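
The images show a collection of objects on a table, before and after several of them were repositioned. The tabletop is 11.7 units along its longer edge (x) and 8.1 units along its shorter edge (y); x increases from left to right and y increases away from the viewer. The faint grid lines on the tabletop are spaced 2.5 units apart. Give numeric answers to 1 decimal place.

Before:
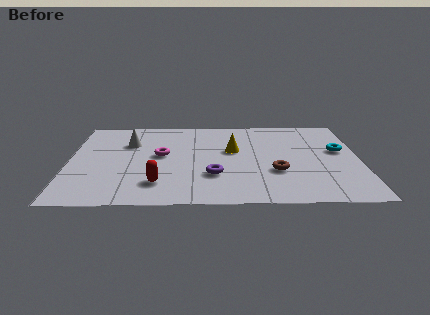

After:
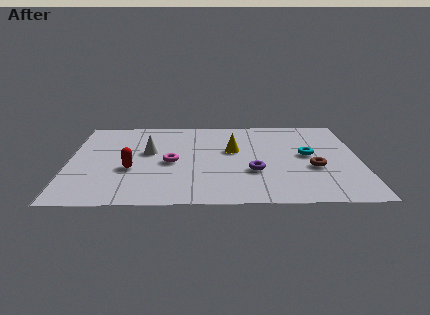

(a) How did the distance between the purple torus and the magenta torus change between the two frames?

+0.6

The distance was about 2.8 in the first image and 3.4 in the second, so they moved 0.6 units further apart.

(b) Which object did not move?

the yellow cone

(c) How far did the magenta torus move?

0.8

The magenta torus was near (3.7, 4.4) before and (4.1, 3.7) after, so it travelled √(0.4² + 0.7²) ≈ 0.8 units.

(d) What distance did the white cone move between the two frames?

1.2

From (2.4, 5.6) to (3.2, 4.7), the white cone covered √(0.8² + 0.9²) ≈ 1.2 units.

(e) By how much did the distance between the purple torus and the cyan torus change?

-2.9

They were about 5.6 units apart before and 2.7 after — 2.9 units closer together.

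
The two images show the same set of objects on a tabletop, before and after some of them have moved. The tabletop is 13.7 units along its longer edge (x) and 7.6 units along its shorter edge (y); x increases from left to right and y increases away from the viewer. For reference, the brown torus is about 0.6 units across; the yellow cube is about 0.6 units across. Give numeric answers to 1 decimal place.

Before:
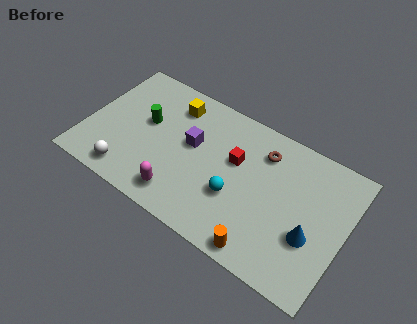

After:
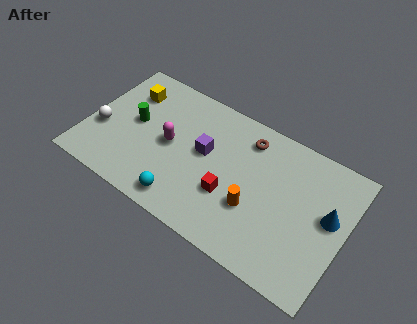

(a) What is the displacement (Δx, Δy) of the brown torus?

(-0.9, 0.3)

From the two frames, the brown torus sits at roughly (9.1, 5.9) before and (8.2, 6.2) after.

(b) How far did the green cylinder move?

0.7

The green cylinder moved from about (3.0, 4.4) to (2.4, 4.1), a distance of √(0.6² + 0.3²) ≈ 0.7.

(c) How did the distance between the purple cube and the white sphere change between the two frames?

+1.2

The distance was about 4.4 in the first image and 5.6 in the second, so they moved 1.2 units further apart.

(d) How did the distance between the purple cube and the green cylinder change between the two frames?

+1.3

The distance was about 2.5 in the first image and 3.8 in the second, so they moved 1.3 units further apart.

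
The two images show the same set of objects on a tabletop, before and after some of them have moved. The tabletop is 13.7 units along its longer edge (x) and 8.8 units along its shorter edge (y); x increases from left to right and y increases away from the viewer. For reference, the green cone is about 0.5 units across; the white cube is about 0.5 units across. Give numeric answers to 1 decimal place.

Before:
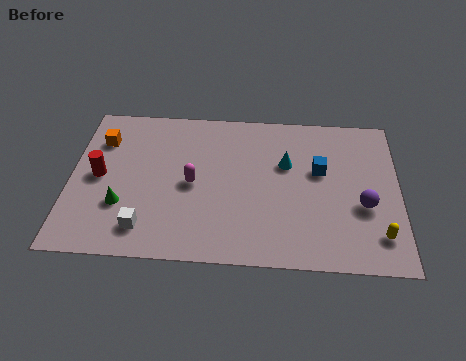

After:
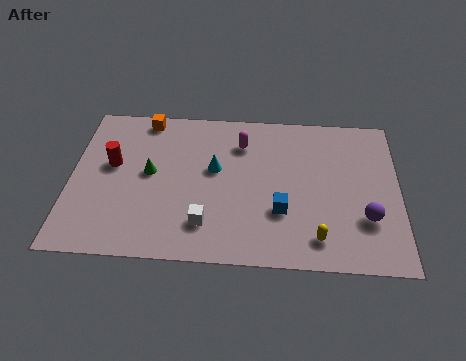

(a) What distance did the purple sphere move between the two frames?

0.7

The purple sphere was near (12.2, 3.4) before and (12.3, 2.7) after, so it travelled √(0.1² + 0.7²) ≈ 0.7 units.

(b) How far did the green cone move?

2.2

The green cone was near (2.2, 2.8) before and (3.3, 4.7) after, so it travelled √(1.1² + 1.9²) ≈ 2.2 units.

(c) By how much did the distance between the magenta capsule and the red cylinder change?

+1.7

The distance was about 3.9 in the first image and 5.6 in the second, so they moved 1.7 units further apart.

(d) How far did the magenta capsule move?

3.2

The magenta capsule was near (5.1, 4.2) before and (7.1, 6.7) after, so it travelled √(2.0² + 2.5²) ≈ 3.2 units.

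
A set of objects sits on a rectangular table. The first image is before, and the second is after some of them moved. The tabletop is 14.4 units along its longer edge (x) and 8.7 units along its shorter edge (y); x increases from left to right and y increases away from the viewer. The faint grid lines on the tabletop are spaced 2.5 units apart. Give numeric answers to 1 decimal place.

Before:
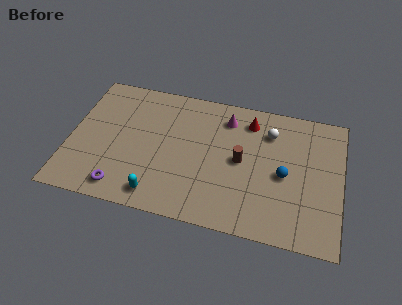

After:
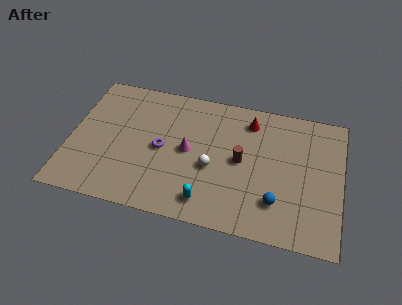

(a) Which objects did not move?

the brown cylinder and the red cone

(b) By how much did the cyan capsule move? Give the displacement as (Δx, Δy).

(2.6, 0.2)

The cyan capsule started near (4.9, 1.2) and ended near (7.5, 1.4).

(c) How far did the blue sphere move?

1.8

The blue sphere was near (11.4, 4.0) before and (11.1, 2.2) after, so it travelled √(0.3² + 1.8²) ≈ 1.8 units.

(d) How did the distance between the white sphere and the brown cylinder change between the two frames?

-0.9

The distance was about 2.6 in the first image and 1.7 in the second, so they moved 0.9 units closer together.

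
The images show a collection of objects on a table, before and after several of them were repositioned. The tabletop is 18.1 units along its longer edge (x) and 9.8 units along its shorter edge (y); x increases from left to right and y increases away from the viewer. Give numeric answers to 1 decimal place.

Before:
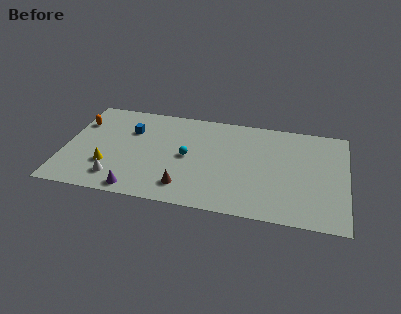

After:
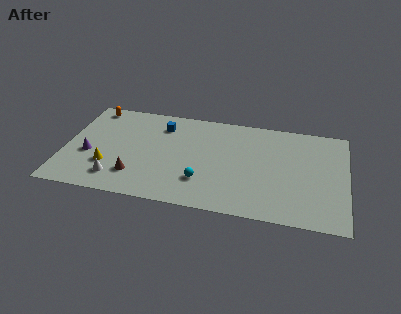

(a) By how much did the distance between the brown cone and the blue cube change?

-0.7

The distance was about 6.2 in the first image and 5.5 in the second, so they moved 0.7 units closer together.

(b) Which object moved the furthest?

the purple cone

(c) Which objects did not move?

the white cone and the yellow cone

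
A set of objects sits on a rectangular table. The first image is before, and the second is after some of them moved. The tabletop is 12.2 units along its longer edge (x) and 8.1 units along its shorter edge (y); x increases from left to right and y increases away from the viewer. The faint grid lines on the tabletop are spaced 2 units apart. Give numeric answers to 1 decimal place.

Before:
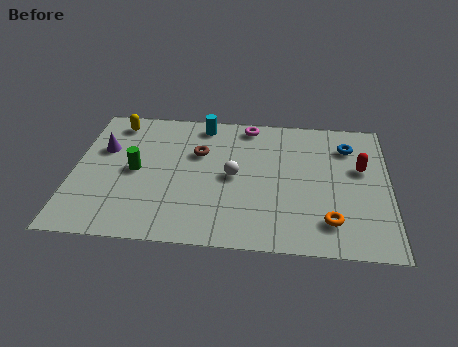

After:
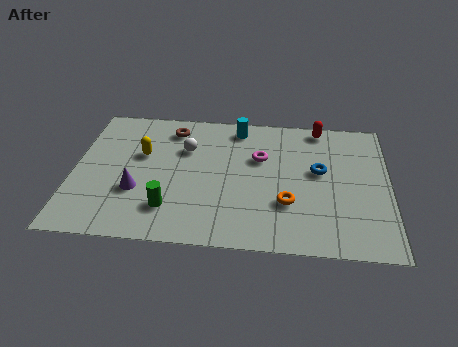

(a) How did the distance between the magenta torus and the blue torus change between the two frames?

-1.6

Before: roughly 4.0 units apart; after: 2.4. That's 1.6 units closer together.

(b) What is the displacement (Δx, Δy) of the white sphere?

(-1.9, 1.5)

The white sphere was at about (6.2, 4.0) and moved to about (4.3, 5.5).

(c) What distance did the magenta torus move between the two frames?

2.1

The magenta torus moved from about (6.7, 7.2) to (7.2, 5.2), a distance of √(0.5² + 2.0²) ≈ 2.1.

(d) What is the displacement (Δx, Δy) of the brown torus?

(-1.1, 1.4)

The brown torus started near (4.8, 5.3) and ended near (3.7, 6.7).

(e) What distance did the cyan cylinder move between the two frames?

1.4

The cyan cylinder moved from about (4.9, 7.1) to (6.3, 7.0), a distance of √(1.4² + 0.1²) ≈ 1.4.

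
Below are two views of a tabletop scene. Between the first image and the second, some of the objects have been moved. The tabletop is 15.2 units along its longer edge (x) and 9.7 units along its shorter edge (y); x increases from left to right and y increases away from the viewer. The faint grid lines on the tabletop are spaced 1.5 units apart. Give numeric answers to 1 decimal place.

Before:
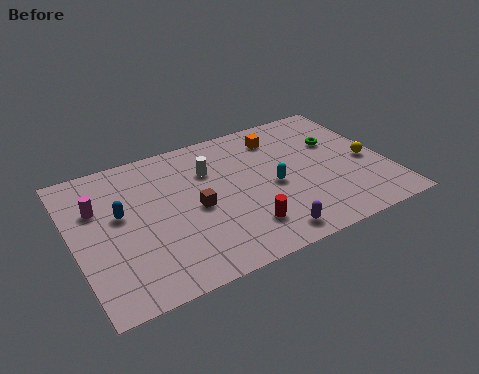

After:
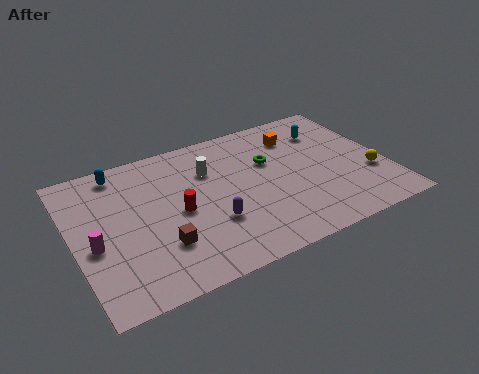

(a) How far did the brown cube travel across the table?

2.5

From (5.8, 4.5) to (3.9, 2.8), the brown cube covered √(1.9² + 1.7²) ≈ 2.5 units.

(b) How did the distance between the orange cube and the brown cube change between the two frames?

+3.1

They were about 5.7 units apart before and 8.8 after — 3.1 units further apart.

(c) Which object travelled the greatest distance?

the cyan capsule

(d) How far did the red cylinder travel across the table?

3.7

The red cylinder was near (7.8, 2.2) before and (5.0, 4.6) after, so it travelled √(2.8² + 2.4²) ≈ 3.7 units.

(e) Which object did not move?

the white cylinder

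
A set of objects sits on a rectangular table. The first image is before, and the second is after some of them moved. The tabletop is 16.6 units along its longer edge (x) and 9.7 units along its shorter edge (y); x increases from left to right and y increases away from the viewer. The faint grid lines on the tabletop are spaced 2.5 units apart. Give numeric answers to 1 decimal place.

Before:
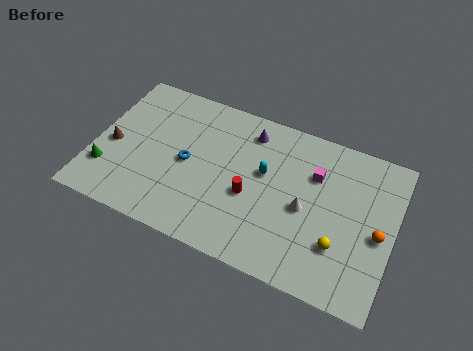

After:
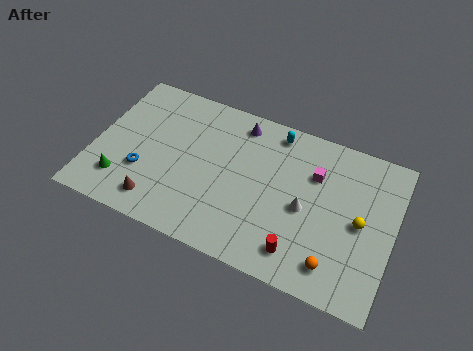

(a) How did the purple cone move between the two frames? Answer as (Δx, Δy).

(-0.6, 0.3)

The purple cone was at about (8.3, 8.0) and moved to about (7.7, 8.3).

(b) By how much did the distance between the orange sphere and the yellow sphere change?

+0.7

They were about 2.5 units apart before and 3.2 after — 0.7 units further apart.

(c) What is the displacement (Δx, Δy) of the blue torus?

(-2.3, -1.5)

The blue torus was at about (5.2, 4.7) and moved to about (2.9, 3.2).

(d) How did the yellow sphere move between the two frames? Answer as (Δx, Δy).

(1.0, 1.8)

From the two frames, the yellow sphere sits at roughly (13.8, 2.9) before and (14.8, 4.7) after.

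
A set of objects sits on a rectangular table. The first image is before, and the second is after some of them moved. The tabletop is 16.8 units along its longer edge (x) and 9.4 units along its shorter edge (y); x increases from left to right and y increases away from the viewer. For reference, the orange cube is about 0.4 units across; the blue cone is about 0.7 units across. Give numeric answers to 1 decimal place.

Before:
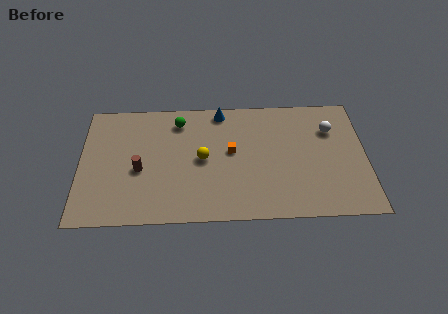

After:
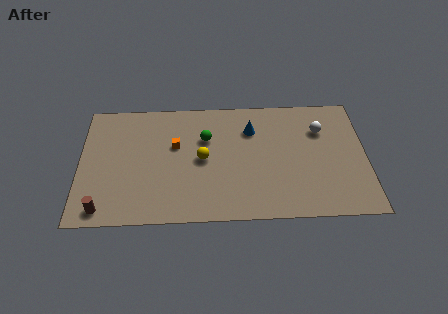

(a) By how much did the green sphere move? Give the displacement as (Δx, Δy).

(1.6, -1.4)

From the two frames, the green sphere sits at roughly (5.8, 7.7) before and (7.4, 6.3) after.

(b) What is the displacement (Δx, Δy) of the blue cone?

(1.8, -1.5)

From the two frames, the blue cone sits at roughly (8.3, 8.4) before and (10.1, 6.9) after.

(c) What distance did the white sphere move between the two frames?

0.6

The white sphere moved from about (14.8, 6.7) to (14.2, 6.7), a distance of √(0.6² + 0.0²) ≈ 0.6.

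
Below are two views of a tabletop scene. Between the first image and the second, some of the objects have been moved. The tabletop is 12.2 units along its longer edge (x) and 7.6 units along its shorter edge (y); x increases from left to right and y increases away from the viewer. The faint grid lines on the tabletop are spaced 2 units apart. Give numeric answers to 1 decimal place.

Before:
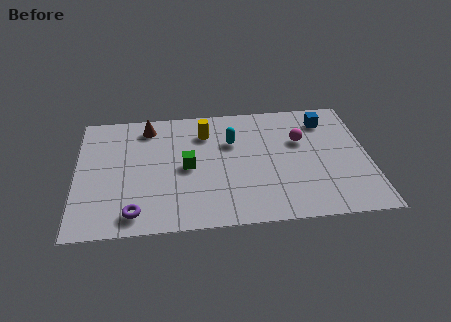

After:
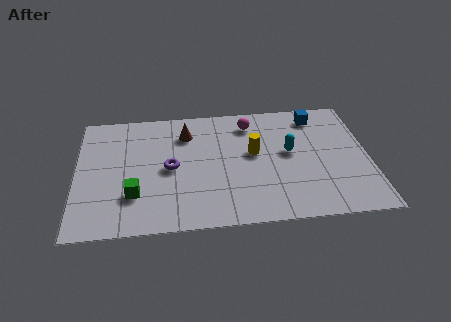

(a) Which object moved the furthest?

the purple torus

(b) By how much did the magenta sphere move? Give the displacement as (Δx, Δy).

(-2.1, 1.3)

From the two frames, the magenta sphere sits at roughly (9.4, 4.9) before and (7.3, 6.2) after.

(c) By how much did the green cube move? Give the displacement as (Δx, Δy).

(-2.2, -1.5)

The green cube was at about (4.6, 3.7) and moved to about (2.4, 2.2).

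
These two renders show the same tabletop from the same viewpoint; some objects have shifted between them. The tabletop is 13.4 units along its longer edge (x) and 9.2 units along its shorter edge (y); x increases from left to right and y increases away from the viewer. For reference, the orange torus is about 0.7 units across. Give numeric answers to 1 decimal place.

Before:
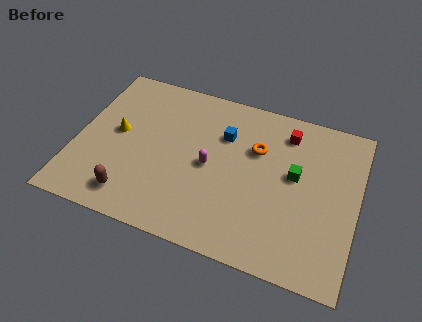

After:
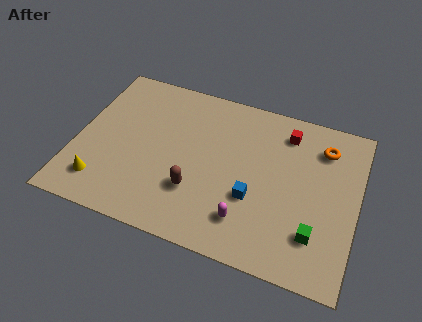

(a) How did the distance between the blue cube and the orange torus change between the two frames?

+3.3

Before: roughly 1.6 units apart; after: 4.9. That's 3.3 units further apart.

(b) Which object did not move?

the red cube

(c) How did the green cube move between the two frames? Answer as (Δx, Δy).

(1.2, -2.9)

From the two frames, the green cube sits at roughly (10.4, 5.2) before and (11.6, 2.3) after.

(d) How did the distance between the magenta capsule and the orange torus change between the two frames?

+3.4

They were about 2.7 units apart before and 6.1 after — 3.4 units further apart.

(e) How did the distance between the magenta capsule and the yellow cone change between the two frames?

+2.4

They were about 4.5 units apart before and 6.9 after — 2.4 units further apart.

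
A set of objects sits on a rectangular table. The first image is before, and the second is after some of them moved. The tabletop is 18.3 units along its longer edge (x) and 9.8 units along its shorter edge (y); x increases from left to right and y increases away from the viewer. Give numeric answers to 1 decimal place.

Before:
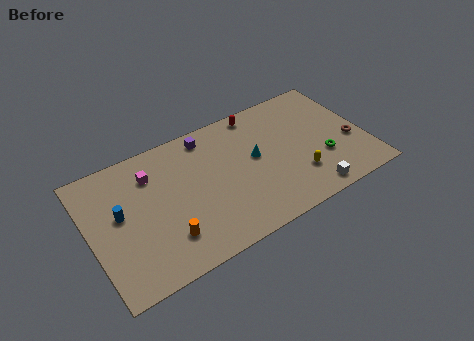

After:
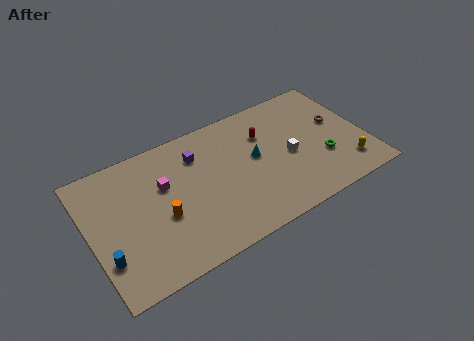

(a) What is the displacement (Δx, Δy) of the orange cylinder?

(0.0, 1.6)

From the two frames, the orange cylinder sits at roughly (4.6, 2.4) before and (4.6, 4.0) after.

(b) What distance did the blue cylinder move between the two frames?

3.0

The blue cylinder was near (2.0, 5.5) before and (0.8, 2.8) after, so it travelled √(1.2² + 2.7²) ≈ 3.0 units.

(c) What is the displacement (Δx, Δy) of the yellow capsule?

(3.2, -0.7)

The yellow capsule was at about (13.5, 2.7) and moved to about (16.7, 2.0).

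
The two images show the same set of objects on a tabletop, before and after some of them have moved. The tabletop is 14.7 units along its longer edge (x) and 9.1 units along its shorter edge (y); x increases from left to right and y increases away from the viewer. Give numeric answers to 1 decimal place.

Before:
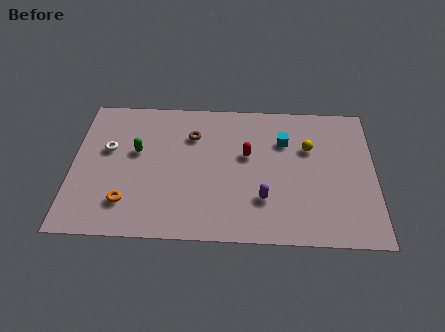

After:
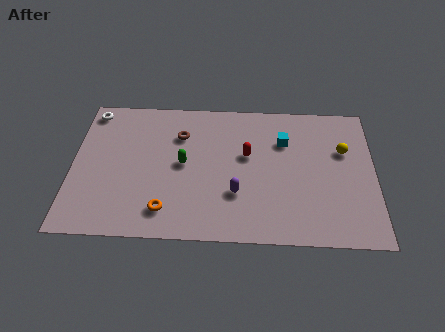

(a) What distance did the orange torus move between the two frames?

1.9

The orange torus was near (2.7, 2.1) before and (4.6, 1.7) after, so it travelled √(1.9² + 0.4²) ≈ 1.9 units.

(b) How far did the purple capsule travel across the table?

1.3

From (9.3, 2.6) to (8.0, 2.9), the purple capsule covered √(1.3² + 0.3²) ≈ 1.3 units.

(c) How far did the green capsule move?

2.4

The green capsule moved from about (3.1, 5.4) to (5.4, 4.7), a distance of √(2.3² + 0.7²) ≈ 2.4.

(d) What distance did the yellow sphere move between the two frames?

1.7

The yellow sphere was near (11.5, 6.0) before and (13.2, 5.9) after, so it travelled √(1.7² + 0.1²) ≈ 1.7 units.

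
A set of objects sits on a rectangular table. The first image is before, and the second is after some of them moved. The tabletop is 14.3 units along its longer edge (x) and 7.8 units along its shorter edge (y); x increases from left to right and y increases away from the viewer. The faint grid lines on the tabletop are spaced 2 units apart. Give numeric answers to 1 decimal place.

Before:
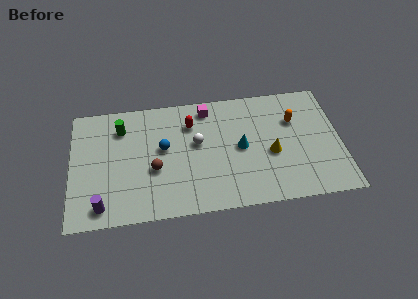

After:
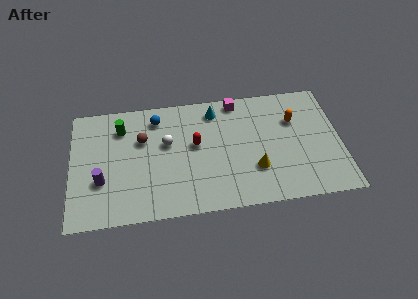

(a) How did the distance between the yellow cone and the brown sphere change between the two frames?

+0.3

The distance was about 6.2 in the first image and 6.5 in the second, so they moved 0.3 units further apart.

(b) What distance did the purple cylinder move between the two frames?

1.6

The purple cylinder was near (1.6, 1.1) before and (1.6, 2.7) after, so it travelled √(0.0² + 1.6²) ≈ 1.6 units.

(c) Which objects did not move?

the orange capsule and the green cylinder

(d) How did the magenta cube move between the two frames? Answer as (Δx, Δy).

(1.6, 0.3)

From the two frames, the magenta cube sits at roughly (7.3, 6.7) before and (8.9, 7.0) after.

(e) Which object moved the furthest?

the cyan cone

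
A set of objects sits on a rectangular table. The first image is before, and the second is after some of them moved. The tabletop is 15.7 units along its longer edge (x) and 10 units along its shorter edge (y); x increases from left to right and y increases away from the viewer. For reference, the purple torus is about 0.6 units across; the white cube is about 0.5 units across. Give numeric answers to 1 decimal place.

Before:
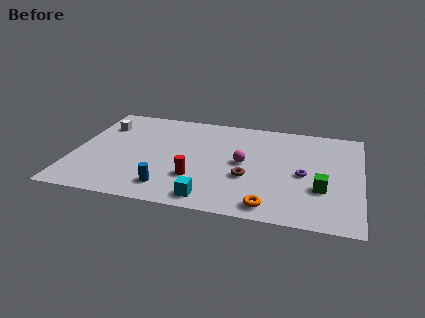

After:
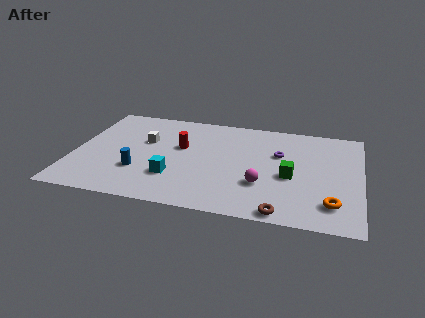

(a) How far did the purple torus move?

2.3

From (12.6, 4.6) to (11.2, 6.4), the purple torus covered √(1.4² + 1.8²) ≈ 2.3 units.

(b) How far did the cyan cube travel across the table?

2.7

The cyan cube moved from about (7.7, 1.2) to (5.6, 2.9), a distance of √(2.1² + 1.7²) ≈ 2.7.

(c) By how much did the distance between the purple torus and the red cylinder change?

-0.6

They were about 6.0 units apart before and 5.4 after — 0.6 units closer together.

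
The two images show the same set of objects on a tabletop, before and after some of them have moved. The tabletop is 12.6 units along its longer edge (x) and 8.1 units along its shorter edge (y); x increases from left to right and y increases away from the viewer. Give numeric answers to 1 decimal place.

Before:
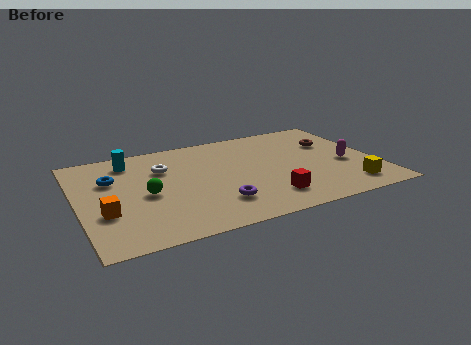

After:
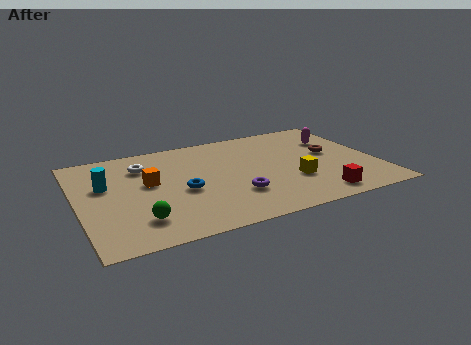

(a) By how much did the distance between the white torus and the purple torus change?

+1.0

The distance was about 4.1 in the first image and 5.1 in the second, so they moved 1.0 units further apart.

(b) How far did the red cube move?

2.1

The red cube was near (7.7, 1.7) before and (9.7, 1.1) after, so it travelled √(2.0² + 0.6²) ≈ 2.1 units.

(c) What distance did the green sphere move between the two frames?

2.0

From (2.8, 3.7) to (2.3, 1.8), the green sphere covered √(0.5² + 1.9²) ≈ 2.0 units.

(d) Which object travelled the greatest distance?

the blue torus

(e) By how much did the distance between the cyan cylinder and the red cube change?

+2.1

The distance was about 7.3 in the first image and 9.4 in the second, so they moved 2.1 units further apart.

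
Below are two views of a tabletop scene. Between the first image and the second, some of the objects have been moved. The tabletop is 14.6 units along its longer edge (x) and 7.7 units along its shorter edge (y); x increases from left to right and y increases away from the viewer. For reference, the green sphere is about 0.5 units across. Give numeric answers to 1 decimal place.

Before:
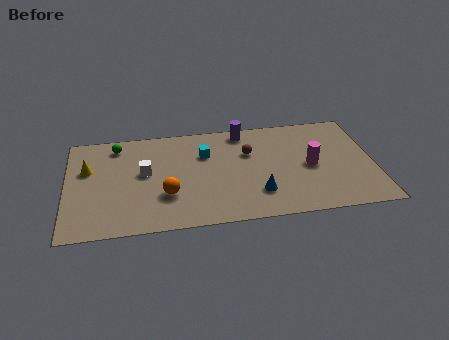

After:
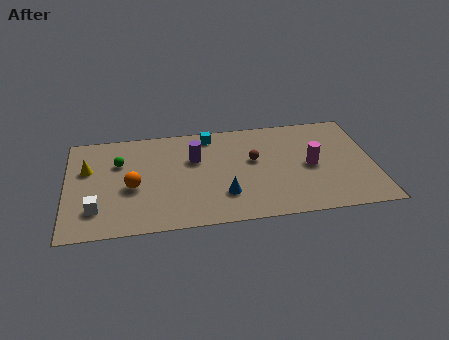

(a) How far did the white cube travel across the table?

3.3

The white cube moved from about (3.7, 4.3) to (1.4, 1.9), a distance of √(2.3² + 2.4²) ≈ 3.3.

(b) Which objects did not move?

the yellow cone and the magenta cylinder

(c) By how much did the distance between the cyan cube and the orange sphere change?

+1.7

Before: roughly 3.4 units apart; after: 5.1. That's 1.7 units further apart.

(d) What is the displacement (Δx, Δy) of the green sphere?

(0.1, -1.3)

The green sphere started near (2.4, 6.5) and ended near (2.5, 5.2).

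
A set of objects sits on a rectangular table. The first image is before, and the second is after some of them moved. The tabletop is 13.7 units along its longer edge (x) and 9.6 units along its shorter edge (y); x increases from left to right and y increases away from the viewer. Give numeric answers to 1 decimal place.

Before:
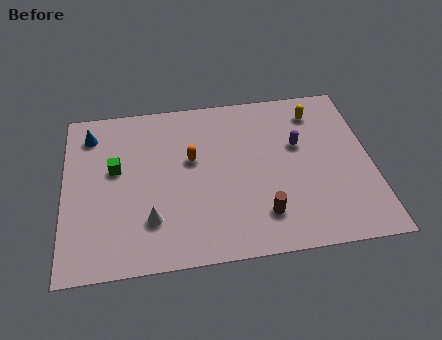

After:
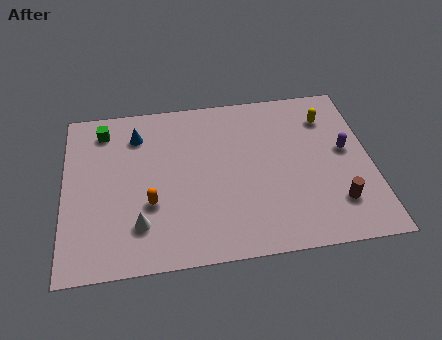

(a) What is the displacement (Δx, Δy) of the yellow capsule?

(0.5, -0.4)

From the two frames, the yellow capsule sits at roughly (11.4, 7.8) before and (11.9, 7.4) after.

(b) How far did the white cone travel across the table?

0.5

The white cone was near (3.8, 2.5) before and (3.3, 2.3) after, so it travelled √(0.5² + 0.2²) ≈ 0.5 units.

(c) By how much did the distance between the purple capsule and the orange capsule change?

+4.2

Before: roughly 4.8 units apart; after: 9.0. That's 4.2 units further apart.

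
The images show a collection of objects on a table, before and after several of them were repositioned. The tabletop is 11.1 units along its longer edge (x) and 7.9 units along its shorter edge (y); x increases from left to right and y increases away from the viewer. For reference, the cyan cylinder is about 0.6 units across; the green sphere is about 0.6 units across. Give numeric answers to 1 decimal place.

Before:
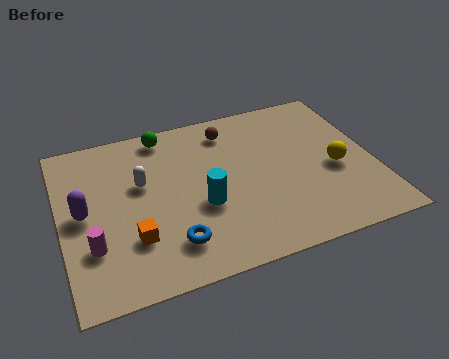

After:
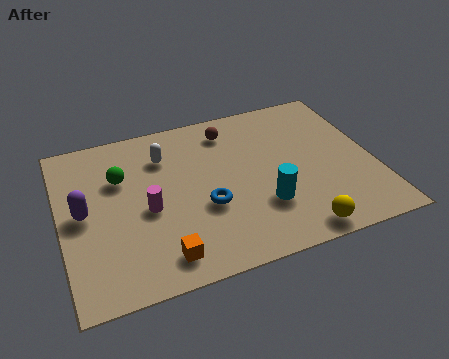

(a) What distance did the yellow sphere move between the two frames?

3.1

From (9.7, 3.4) to (8.0, 0.8), the yellow sphere covered √(1.7² + 2.6²) ≈ 3.1 units.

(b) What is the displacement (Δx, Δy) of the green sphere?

(-1.7, -1.7)

The green sphere was at about (3.9, 7.0) and moved to about (2.2, 5.3).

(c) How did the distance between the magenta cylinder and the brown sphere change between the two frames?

-2.2

Before: roughly 6.6 units apart; after: 4.4. That's 2.2 units closer together.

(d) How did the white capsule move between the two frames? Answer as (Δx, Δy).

(0.9, 1.1)

The white capsule was at about (2.9, 4.8) and moved to about (3.8, 5.9).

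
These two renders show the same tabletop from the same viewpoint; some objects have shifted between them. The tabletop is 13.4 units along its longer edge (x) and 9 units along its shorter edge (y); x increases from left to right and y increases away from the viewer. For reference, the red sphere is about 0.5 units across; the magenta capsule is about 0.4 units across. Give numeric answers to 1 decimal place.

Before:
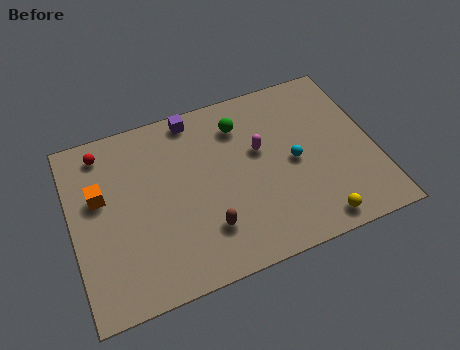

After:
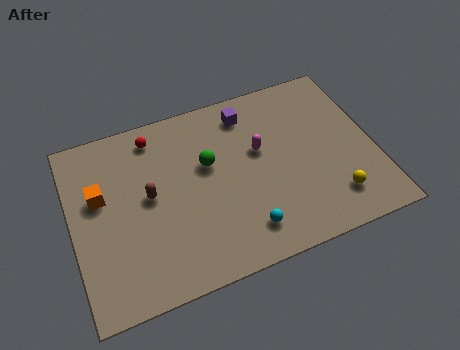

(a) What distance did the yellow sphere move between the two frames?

1.3

The yellow sphere moved from about (10.4, 1.0) to (11.3, 1.9), a distance of √(0.9² + 0.9²) ≈ 1.3.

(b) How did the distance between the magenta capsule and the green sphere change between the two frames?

+0.6

Before: roughly 1.7 units apart; after: 2.3. That's 0.6 units further apart.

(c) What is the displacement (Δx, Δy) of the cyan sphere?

(-2.5, -2.6)

The cyan sphere started near (9.8, 4.3) and ended near (7.3, 1.7).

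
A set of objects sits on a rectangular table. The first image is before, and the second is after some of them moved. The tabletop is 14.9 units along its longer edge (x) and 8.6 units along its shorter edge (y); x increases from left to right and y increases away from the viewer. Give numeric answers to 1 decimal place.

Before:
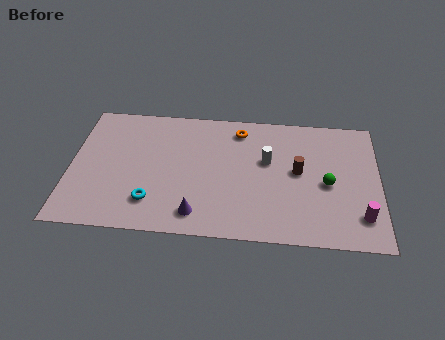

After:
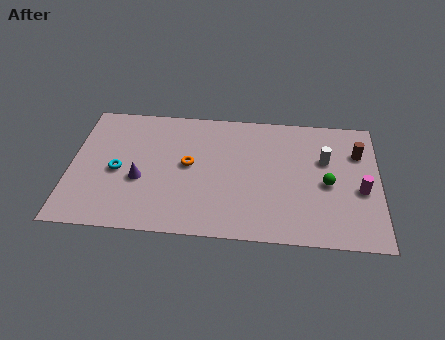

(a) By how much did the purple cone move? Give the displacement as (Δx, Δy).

(-2.8, 2.0)

The purple cone was at about (6.2, 1.4) and moved to about (3.4, 3.4).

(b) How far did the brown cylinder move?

3.3

The brown cylinder was near (11.0, 4.6) before and (13.9, 6.1) after, so it travelled √(2.9² + 1.5²) ≈ 3.3 units.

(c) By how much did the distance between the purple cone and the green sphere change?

+2.3

The distance was about 6.7 in the first image and 9.0 in the second, so they moved 2.3 units further apart.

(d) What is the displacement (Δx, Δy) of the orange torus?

(-2.4, -2.6)

From the two frames, the orange torus sits at roughly (8.1, 7.2) before and (5.7, 4.6) after.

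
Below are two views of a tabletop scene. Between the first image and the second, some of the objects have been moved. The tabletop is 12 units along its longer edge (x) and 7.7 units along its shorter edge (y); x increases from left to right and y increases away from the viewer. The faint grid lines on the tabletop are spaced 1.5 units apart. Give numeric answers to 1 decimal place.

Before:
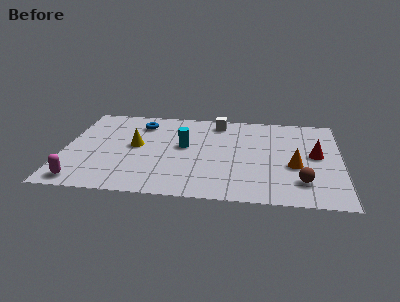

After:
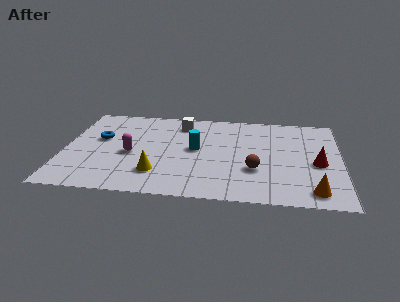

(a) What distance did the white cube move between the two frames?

1.6

The white cube moved from about (6.6, 6.6) to (5.0, 6.3), a distance of √(1.6² + 0.3²) ≈ 1.6.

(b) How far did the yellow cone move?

2.4

The yellow cone moved from about (3.1, 4.1) to (4.1, 1.9), a distance of √(1.0² + 2.2²) ≈ 2.4.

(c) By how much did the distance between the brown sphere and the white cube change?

-1.1

The distance was about 6.1 in the first image and 5.0 in the second, so they moved 1.1 units closer together.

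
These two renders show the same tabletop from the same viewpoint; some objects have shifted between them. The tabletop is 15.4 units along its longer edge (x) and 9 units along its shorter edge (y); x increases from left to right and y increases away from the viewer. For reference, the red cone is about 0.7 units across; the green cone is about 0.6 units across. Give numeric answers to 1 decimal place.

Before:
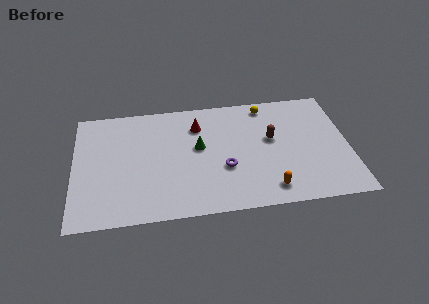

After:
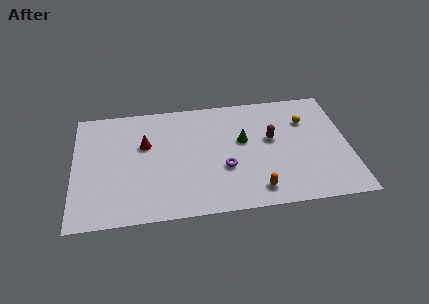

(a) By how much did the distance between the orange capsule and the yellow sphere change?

-0.7

They were about 6.5 units apart before and 5.8 after — 0.7 units closer together.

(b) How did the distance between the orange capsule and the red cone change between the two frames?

+0.9

Before: roughly 6.6 units apart; after: 7.5. That's 0.9 units further apart.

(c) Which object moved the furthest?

the red cone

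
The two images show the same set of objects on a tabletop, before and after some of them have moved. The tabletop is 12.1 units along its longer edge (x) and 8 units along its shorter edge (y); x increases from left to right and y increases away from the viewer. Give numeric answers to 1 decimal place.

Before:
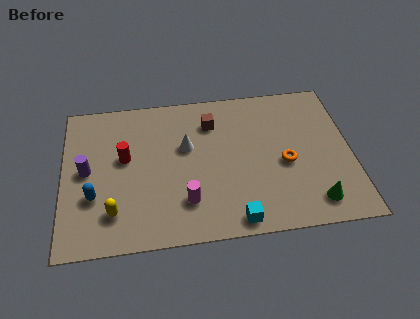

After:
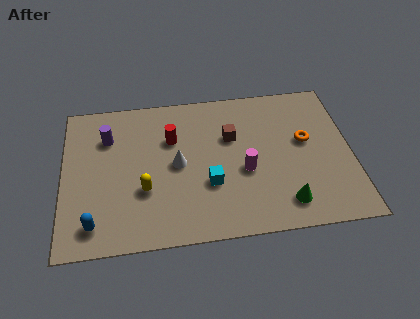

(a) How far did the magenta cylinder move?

2.8

The magenta cylinder moved from about (5.1, 2.0) to (7.6, 3.3), a distance of √(2.5² + 1.3²) ≈ 2.8.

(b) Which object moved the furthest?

the magenta cylinder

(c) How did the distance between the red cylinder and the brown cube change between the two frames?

-1.5

The distance was about 4.0 in the first image and 2.5 in the second, so they moved 1.5 units closer together.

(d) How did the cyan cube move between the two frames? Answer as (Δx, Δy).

(-1.0, 2.0)

The cyan cube was at about (7.1, 0.8) and moved to about (6.1, 2.8).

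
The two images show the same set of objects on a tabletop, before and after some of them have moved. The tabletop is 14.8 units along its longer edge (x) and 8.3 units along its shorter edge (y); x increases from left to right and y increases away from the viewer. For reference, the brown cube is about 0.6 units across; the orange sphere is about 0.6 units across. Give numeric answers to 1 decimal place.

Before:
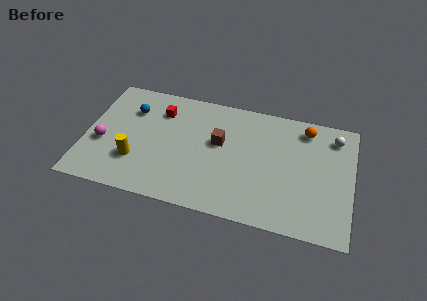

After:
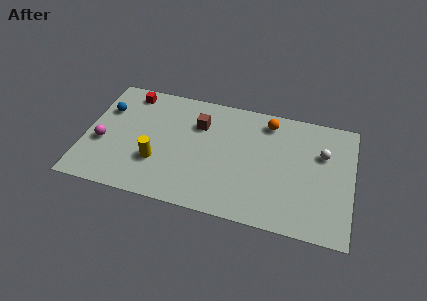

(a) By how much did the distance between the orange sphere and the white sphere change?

+1.8

The distance was about 1.6 in the first image and 3.4 in the second, so they moved 1.8 units further apart.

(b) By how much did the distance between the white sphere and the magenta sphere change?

-0.9

They were about 13.2 units apart before and 12.3 after — 0.9 units closer together.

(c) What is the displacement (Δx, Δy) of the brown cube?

(-1.2, 1.0)

The brown cube started near (7.4, 4.9) and ended near (6.2, 5.9).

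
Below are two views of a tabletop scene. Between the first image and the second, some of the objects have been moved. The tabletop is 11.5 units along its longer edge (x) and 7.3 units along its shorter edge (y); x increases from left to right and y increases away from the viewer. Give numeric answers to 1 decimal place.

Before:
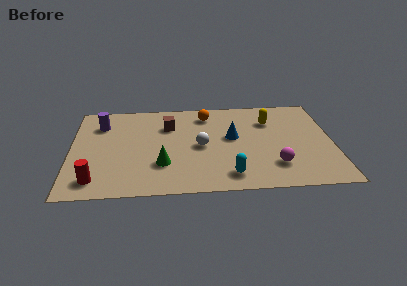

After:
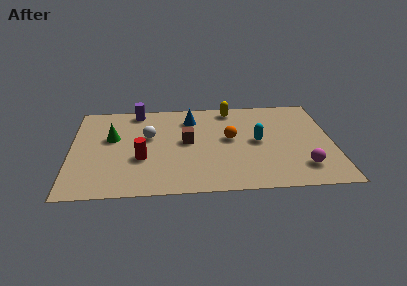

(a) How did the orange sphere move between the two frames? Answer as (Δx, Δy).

(1.0, -2.0)

The orange sphere was at about (6.0, 6.0) and moved to about (7.0, 4.0).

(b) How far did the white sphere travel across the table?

2.5

From (5.7, 3.5) to (3.4, 4.4), the white sphere covered √(2.3² + 0.9²) ≈ 2.5 units.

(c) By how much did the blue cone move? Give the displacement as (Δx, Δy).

(-1.8, 1.6)

The blue cone was at about (7.1, 4.1) and moved to about (5.3, 5.7).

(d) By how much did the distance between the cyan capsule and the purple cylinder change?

-1.1

Before: roughly 7.1 units apart; after: 6.0. That's 1.1 units closer together.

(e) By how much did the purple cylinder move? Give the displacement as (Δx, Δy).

(1.6, 1.0)

From the two frames, the purple cylinder sits at roughly (1.3, 5.5) before and (2.9, 6.5) after.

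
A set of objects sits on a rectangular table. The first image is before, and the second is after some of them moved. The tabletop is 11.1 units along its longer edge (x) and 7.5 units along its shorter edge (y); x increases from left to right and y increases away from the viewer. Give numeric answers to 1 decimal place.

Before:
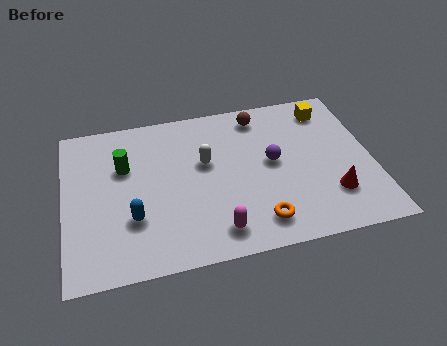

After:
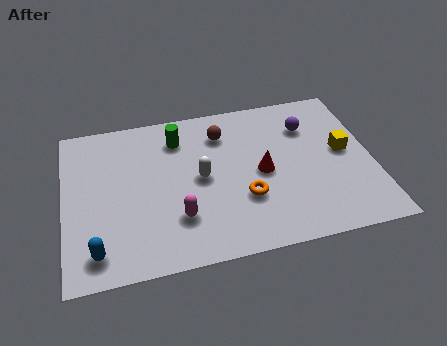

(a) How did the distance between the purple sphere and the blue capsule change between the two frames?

+3.6

The distance was about 5.3 in the first image and 8.9 in the second, so they moved 3.6 units further apart.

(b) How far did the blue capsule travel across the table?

1.8

The blue capsule was near (2.4, 2.4) before and (1.1, 1.2) after, so it travelled √(1.3² + 1.2²) ≈ 1.8 units.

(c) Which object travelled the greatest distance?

the red cone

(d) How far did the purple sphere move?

2.1

From (7.5, 4.0) to (8.9, 5.5), the purple sphere covered √(1.4² + 1.5²) ≈ 2.1 units.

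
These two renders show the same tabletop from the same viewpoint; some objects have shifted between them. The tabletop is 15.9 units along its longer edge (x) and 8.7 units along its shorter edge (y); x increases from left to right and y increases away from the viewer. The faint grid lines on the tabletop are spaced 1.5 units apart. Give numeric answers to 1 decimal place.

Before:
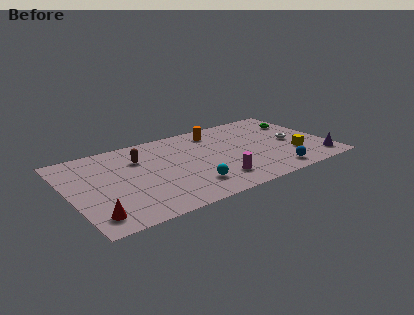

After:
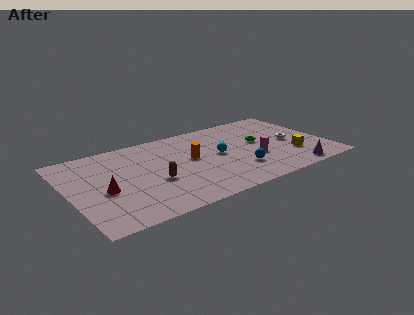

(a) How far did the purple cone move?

1.8

The purple cone moved from about (15.0, 1.4) to (13.3, 0.9), a distance of √(1.7² + 0.5²) ≈ 1.8.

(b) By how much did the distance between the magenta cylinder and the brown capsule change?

+0.4

Before: roughly 5.9 units apart; after: 6.3. That's 0.4 units further apart.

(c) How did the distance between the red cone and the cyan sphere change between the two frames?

+1.3

Before: roughly 5.9 units apart; after: 7.2. That's 1.3 units further apart.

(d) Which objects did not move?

the yellow cube and the white torus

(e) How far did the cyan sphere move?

3.3

The cyan sphere moved from about (7.0, 2.0) to (9.2, 4.5), a distance of √(2.2² + 2.5²) ≈ 3.3.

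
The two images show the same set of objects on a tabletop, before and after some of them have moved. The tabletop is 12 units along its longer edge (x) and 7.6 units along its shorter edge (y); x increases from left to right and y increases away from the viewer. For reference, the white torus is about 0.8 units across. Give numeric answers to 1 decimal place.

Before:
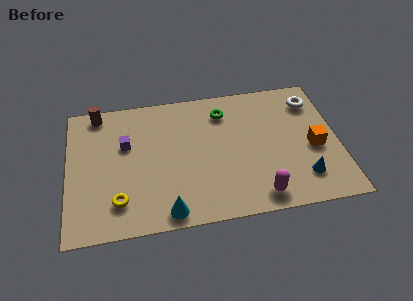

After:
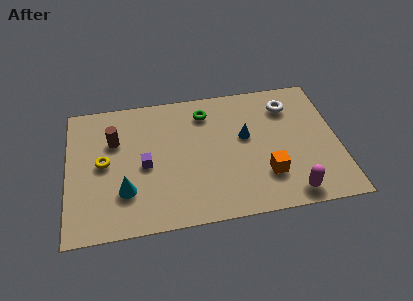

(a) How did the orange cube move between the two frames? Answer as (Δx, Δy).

(-2.2, -1.2)

The orange cube was at about (10.9, 3.3) and moved to about (8.7, 2.1).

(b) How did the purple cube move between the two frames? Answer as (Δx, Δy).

(0.8, -1.3)

The purple cube was at about (2.6, 4.8) and moved to about (3.4, 3.5).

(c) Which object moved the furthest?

the blue cone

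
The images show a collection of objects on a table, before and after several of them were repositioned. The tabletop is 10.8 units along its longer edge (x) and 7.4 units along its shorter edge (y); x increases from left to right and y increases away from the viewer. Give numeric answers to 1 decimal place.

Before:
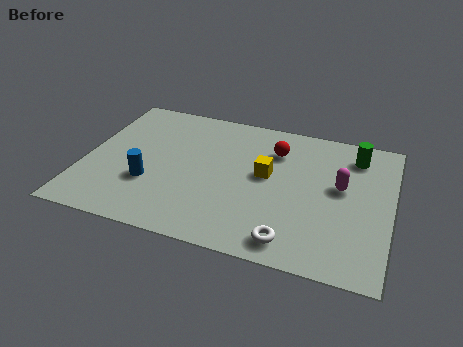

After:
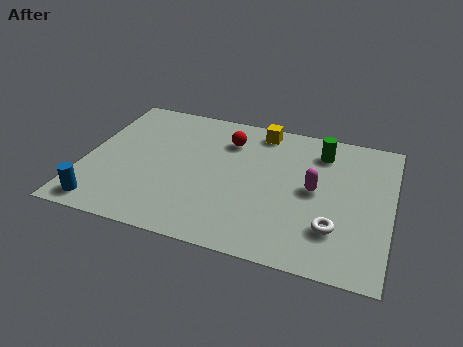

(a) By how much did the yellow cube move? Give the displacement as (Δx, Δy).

(-0.4, 2.4)

From the two frames, the yellow cube sits at roughly (6.4, 4.1) before and (6.0, 6.5) after.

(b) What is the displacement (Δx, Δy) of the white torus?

(1.4, 1.0)

The white torus was at about (7.5, 1.0) and moved to about (8.9, 2.0).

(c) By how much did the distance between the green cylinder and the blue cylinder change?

+1.0

The distance was about 7.8 in the first image and 8.8 in the second, so they moved 1.0 units further apart.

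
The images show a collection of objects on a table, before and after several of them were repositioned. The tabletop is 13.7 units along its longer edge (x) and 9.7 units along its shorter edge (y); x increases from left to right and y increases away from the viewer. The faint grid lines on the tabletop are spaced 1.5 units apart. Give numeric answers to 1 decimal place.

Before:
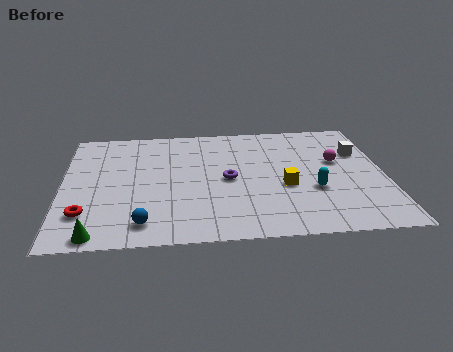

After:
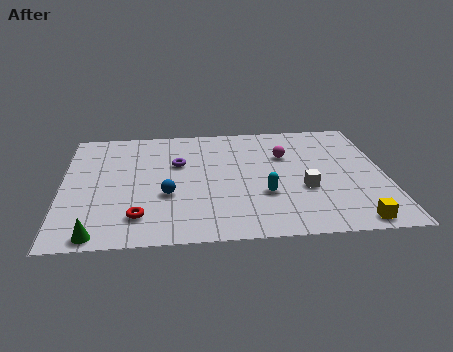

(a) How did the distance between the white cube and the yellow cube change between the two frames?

-0.9

The distance was about 4.2 in the first image and 3.3 in the second, so they moved 0.9 units closer together.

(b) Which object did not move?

the green cone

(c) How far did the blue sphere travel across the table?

2.3

The blue sphere was near (3.4, 1.5) before and (4.4, 3.6) after, so it travelled √(1.0² + 2.1²) ≈ 2.3 units.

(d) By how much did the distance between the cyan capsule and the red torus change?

-4.2

Before: roughly 9.7 units apart; after: 5.5. That's 4.2 units closer together.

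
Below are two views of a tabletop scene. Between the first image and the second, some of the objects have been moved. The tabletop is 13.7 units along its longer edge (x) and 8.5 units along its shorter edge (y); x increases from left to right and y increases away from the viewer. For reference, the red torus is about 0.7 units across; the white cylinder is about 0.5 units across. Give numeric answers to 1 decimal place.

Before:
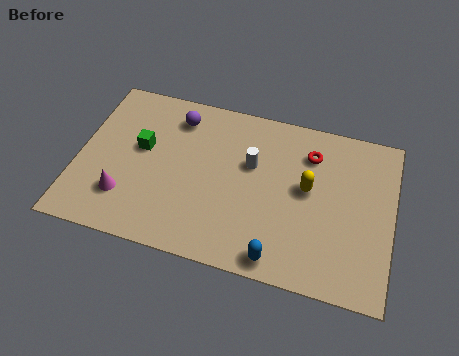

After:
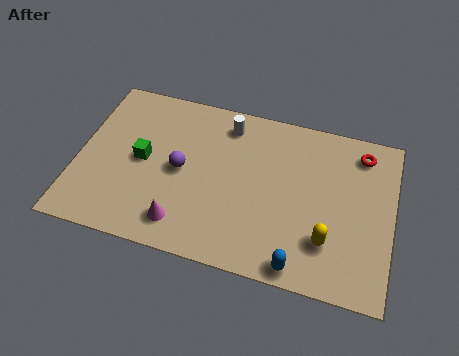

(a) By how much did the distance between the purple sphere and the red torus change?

+2.3

The distance was about 5.9 in the first image and 8.2 in the second, so they moved 2.3 units further apart.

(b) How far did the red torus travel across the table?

2.3

From (10.0, 6.5) to (12.2, 7.1), the red torus covered √(2.2² + 0.6²) ≈ 2.3 units.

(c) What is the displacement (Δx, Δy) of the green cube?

(0.1, -0.6)

From the two frames, the green cube sits at roughly (2.7, 4.9) before and (2.8, 4.3) after.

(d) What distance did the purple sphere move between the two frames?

2.7

From (4.1, 6.9) to (4.5, 4.2), the purple sphere covered √(0.4² + 2.7²) ≈ 2.7 units.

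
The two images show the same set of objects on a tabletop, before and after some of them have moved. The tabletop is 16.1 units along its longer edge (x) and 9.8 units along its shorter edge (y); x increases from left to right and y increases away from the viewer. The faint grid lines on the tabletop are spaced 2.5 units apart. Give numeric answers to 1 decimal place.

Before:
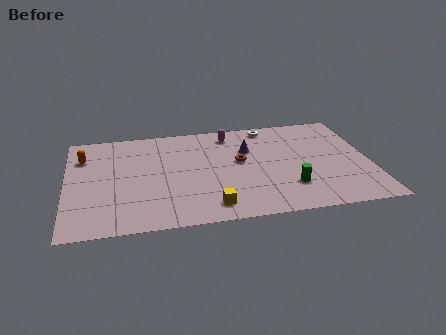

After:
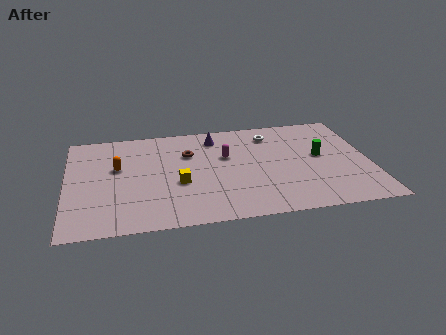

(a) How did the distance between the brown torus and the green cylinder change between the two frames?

+3.3

Before: roughly 3.8 units apart; after: 7.1. That's 3.3 units further apart.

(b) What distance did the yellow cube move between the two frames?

2.9

The yellow cube was near (7.5, 1.5) before and (5.9, 3.9) after, so it travelled √(1.6² + 2.4²) ≈ 2.9 units.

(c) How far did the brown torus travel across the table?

3.0

The brown torus was near (9.2, 5.5) before and (6.5, 6.7) after, so it travelled √(2.7² + 1.2²) ≈ 3.0 units.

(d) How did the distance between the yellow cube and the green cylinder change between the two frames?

+3.4

The distance was about 4.3 in the first image and 7.7 in the second, so they moved 3.4 units further apart.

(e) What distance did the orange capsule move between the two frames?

2.2

The orange capsule moved from about (0.9, 7.2) to (2.7, 5.9), a distance of √(1.8² + 1.3²) ≈ 2.2.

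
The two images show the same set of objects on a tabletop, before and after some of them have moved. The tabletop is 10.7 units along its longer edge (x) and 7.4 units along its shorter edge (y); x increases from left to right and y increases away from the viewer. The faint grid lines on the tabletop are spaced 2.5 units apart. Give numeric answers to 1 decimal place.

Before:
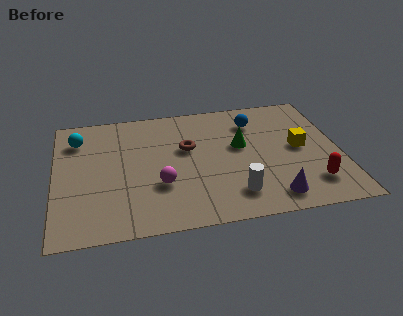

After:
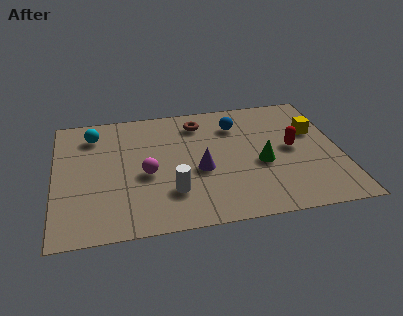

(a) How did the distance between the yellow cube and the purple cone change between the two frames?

+1.7

Before: roughly 3.0 units apart; after: 4.7. That's 1.7 units further apart.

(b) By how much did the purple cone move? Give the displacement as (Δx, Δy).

(-2.6, 2.0)

The purple cone was at about (8.0, 1.1) and moved to about (5.4, 3.1).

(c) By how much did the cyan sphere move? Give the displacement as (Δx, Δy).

(0.6, 0.2)

The cyan sphere started near (0.9, 5.7) and ended near (1.5, 5.9).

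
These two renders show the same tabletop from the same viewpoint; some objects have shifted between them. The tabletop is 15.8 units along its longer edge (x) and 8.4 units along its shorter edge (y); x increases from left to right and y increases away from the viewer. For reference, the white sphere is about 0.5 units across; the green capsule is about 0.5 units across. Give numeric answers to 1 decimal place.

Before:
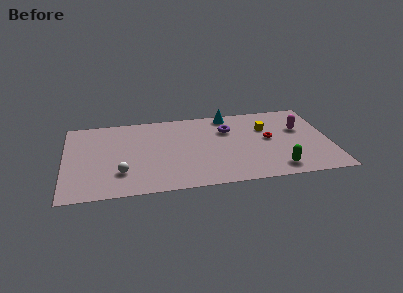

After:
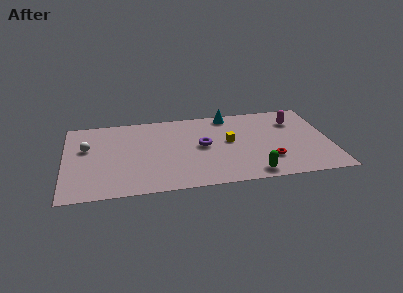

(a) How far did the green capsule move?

1.5

The green capsule moved from about (12.5, 1.3) to (11.0, 1.0), a distance of √(1.5² + 0.3²) ≈ 1.5.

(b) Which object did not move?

the cyan cone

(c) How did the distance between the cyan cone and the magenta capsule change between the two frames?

-0.6

They were about 4.7 units apart before and 4.1 after — 0.6 units closer together.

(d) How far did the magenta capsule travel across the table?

0.9

The magenta capsule moved from about (14.1, 5.3) to (13.8, 6.2), a distance of √(0.3² + 0.9²) ≈ 0.9.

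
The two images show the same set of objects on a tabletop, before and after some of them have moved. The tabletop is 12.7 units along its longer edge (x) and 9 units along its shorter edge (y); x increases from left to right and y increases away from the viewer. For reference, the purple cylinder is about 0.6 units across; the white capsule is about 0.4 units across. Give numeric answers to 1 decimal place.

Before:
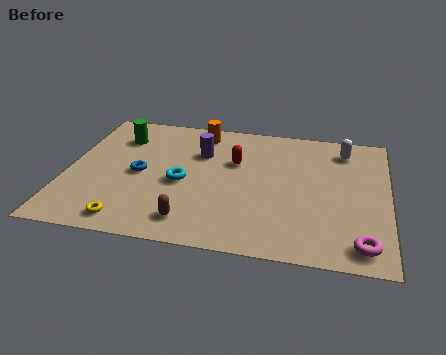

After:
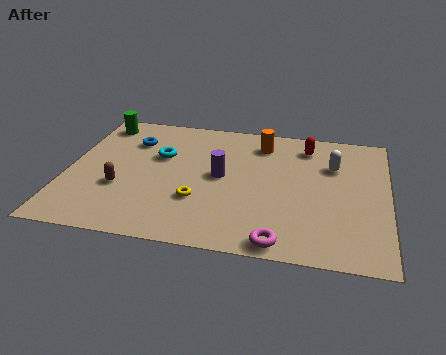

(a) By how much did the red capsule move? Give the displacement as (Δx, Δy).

(2.8, 1.6)

The red capsule started near (6.6, 5.8) and ended near (9.4, 7.4).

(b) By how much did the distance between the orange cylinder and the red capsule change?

-0.6

Before: roughly 2.4 units apart; after: 1.8. That's 0.6 units closer together.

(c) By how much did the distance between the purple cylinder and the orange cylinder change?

+1.5

They were about 1.5 units apart before and 3.0 after — 1.5 units further apart.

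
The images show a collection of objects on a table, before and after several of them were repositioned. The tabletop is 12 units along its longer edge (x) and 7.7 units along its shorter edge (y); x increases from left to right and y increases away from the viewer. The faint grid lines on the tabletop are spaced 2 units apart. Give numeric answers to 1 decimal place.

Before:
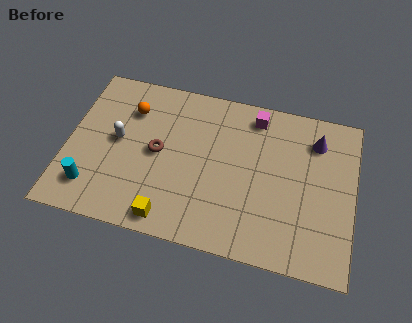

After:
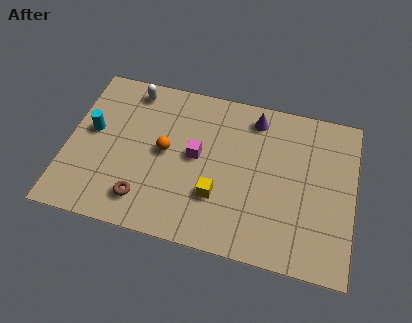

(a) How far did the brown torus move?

2.4

The brown torus moved from about (3.8, 3.9) to (3.4, 1.5), a distance of √(0.4² + 2.4²) ≈ 2.4.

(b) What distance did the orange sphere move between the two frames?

2.3

From (2.5, 5.7) to (4.1, 4.0), the orange sphere covered √(1.6² + 1.7²) ≈ 2.3 units.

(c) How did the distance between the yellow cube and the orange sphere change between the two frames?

-2.4

The distance was about 5.2 in the first image and 2.8 in the second, so they moved 2.4 units closer together.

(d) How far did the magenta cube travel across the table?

3.4

From (7.7, 6.6) to (5.4, 4.1), the magenta cube covered √(2.3² + 2.5²) ≈ 3.4 units.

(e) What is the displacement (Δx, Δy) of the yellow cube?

(1.9, 1.5)

The yellow cube was at about (4.5, 0.9) and moved to about (6.4, 2.4).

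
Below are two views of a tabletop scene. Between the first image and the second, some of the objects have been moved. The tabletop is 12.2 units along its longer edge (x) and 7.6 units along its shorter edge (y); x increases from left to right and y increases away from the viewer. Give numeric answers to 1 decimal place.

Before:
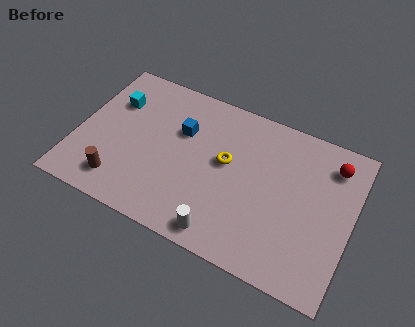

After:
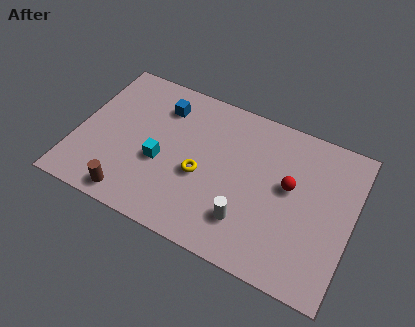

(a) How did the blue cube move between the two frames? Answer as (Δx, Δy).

(-1.0, 0.9)

The blue cube was at about (4.5, 5.0) and moved to about (3.5, 5.9).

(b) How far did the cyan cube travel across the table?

3.3

The cyan cube was near (1.4, 5.3) before and (3.8, 3.1) after, so it travelled √(2.4² + 2.2²) ≈ 3.3 units.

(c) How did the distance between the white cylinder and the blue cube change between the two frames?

+1.1

The distance was about 4.8 in the first image and 5.9 in the second, so they moved 1.1 units further apart.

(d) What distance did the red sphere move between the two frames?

2.5

From (11.1, 6.1) to (9.4, 4.3), the red sphere covered √(1.7² + 1.8²) ≈ 2.5 units.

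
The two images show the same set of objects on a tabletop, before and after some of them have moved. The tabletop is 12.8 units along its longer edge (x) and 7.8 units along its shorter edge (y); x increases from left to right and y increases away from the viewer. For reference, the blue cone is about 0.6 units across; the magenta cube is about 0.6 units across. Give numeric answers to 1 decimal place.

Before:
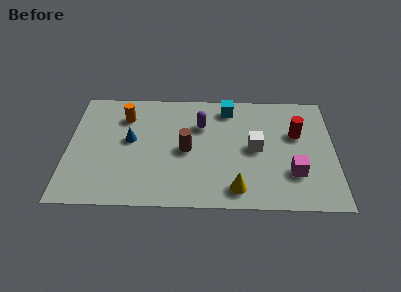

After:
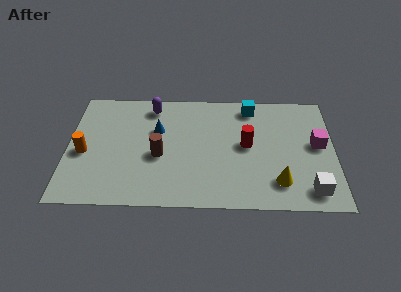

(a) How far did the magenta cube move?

2.2

From (10.8, 2.3) to (12.0, 4.2), the magenta cube covered √(1.2² + 1.9²) ≈ 2.2 units.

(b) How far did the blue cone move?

1.5

From (3.0, 4.3) to (4.3, 5.0), the blue cone covered √(1.3² + 0.7²) ≈ 1.5 units.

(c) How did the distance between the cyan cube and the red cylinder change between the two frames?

-1.1

The distance was about 3.7 in the first image and 2.6 in the second, so they moved 1.1 units closer together.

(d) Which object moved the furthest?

the white cube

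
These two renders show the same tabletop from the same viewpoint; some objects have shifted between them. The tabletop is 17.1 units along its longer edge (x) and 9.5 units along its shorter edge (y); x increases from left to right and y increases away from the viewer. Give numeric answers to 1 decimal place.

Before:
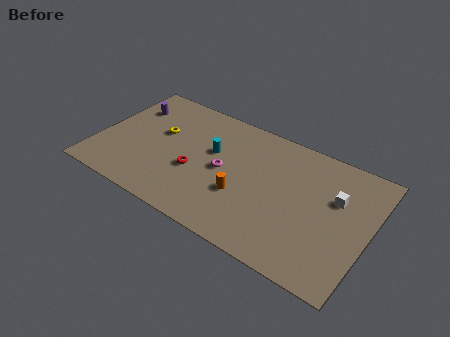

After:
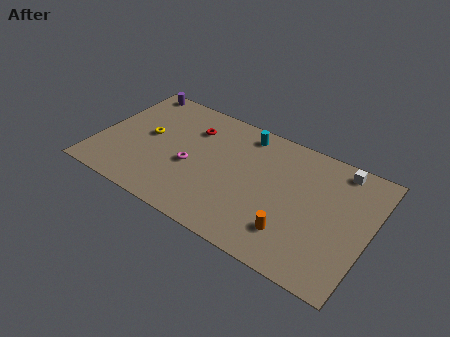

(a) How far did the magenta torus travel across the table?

2.1

The magenta torus was near (8.0, 4.7) before and (6.0, 4.0) after, so it travelled √(2.0² + 0.7²) ≈ 2.1 units.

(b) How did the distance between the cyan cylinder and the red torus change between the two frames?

+1.2

They were about 2.2 units apart before and 3.4 after — 1.2 units further apart.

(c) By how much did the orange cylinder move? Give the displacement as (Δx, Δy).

(3.3, -1.1)

The orange cylinder was at about (9.4, 3.4) and moved to about (12.7, 2.3).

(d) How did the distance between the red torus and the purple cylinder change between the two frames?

-1.3

They were about 5.8 units apart before and 4.5 after — 1.3 units closer together.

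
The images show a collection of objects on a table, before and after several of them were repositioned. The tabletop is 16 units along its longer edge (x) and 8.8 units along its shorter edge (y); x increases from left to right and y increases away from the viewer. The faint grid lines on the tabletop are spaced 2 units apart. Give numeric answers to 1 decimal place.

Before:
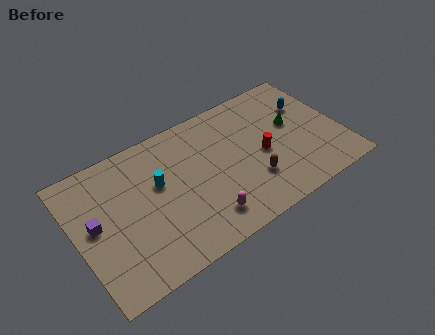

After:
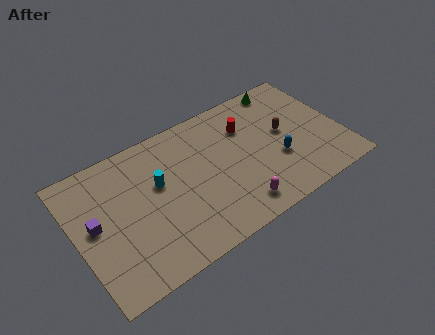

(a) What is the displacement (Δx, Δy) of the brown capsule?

(2.4, 2.2)

The brown capsule was at about (10.3, 2.6) and moved to about (12.7, 4.8).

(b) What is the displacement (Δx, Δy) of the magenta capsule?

(1.9, -0.3)

The magenta capsule started near (7.2, 1.7) and ended near (9.1, 1.4).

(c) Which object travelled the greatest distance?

the blue capsule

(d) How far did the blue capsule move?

3.7

The blue capsule was near (14.4, 6.0) before and (12.0, 3.2) after, so it travelled √(2.4² + 2.8²) ≈ 3.7 units.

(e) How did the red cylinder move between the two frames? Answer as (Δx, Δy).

(-0.6, 2.3)

The red cylinder started near (11.2, 4.0) and ended near (10.6, 6.3).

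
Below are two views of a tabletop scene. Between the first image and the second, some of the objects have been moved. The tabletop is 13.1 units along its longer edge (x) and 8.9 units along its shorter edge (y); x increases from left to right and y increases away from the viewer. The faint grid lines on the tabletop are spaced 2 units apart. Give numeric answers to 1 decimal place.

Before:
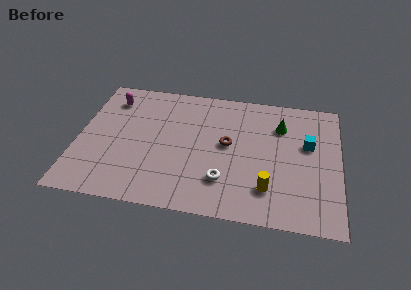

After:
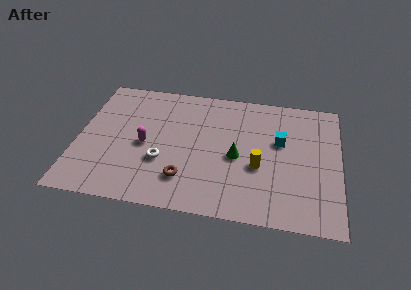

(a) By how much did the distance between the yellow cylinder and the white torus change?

+2.6

They were about 2.2 units apart before and 4.8 after — 2.6 units further apart.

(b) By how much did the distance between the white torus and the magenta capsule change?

-6.3

Before: roughly 7.6 units apart; after: 1.3. That's 6.3 units closer together.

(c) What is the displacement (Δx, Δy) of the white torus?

(-3.1, 0.8)

The white torus was at about (7.4, 2.3) and moved to about (4.3, 3.1).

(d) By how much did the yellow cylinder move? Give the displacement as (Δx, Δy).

(-0.5, 1.4)

The yellow cylinder was at about (9.6, 2.1) and moved to about (9.1, 3.5).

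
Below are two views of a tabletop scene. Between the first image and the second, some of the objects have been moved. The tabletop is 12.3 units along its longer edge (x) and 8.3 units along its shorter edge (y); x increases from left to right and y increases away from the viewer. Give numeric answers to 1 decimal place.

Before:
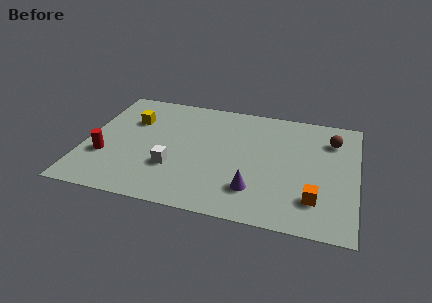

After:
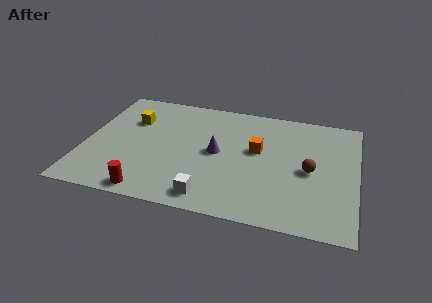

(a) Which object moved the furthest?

the orange cube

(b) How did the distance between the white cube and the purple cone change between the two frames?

-0.7

The distance was about 3.8 in the first image and 3.1 in the second, so they moved 0.7 units closer together.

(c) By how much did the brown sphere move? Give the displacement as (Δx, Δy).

(-0.9, -2.4)

The brown sphere started near (11.1, 6.3) and ended near (10.2, 3.9).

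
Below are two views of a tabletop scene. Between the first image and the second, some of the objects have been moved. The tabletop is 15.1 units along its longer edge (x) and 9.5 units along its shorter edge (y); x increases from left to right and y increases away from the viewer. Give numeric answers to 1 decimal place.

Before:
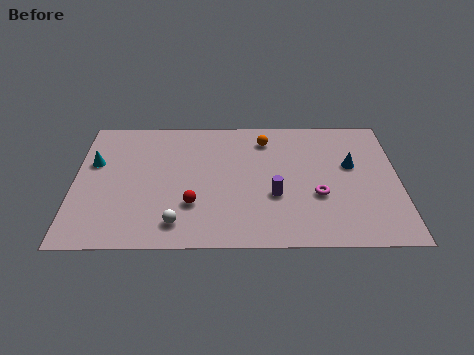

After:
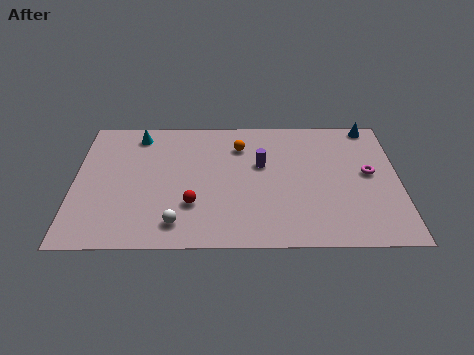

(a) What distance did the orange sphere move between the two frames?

1.3

From (8.9, 7.7) to (7.7, 7.2), the orange sphere covered √(1.2² + 0.5²) ≈ 1.3 units.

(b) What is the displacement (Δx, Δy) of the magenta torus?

(2.4, 1.6)

The magenta torus started near (11.3, 3.5) and ended near (13.7, 5.1).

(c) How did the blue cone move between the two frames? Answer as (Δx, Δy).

(1.0, 3.0)

The blue cone was at about (12.9, 5.7) and moved to about (13.9, 8.7).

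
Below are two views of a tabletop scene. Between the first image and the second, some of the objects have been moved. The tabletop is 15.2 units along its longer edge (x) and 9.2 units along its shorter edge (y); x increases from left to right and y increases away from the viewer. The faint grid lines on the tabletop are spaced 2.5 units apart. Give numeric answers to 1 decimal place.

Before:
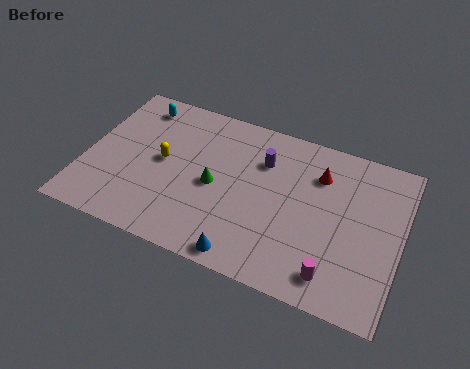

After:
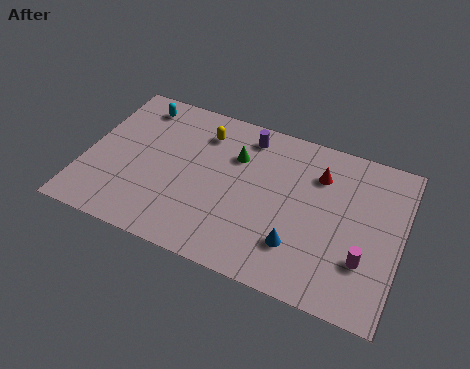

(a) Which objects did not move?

the cyan capsule and the red cone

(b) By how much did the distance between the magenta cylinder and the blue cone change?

-1.0

Before: roughly 4.1 units apart; after: 3.1. That's 1.0 units closer together.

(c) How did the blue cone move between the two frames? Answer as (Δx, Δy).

(2.3, 1.5)

The blue cone started near (8.2, 0.9) and ended near (10.5, 2.4).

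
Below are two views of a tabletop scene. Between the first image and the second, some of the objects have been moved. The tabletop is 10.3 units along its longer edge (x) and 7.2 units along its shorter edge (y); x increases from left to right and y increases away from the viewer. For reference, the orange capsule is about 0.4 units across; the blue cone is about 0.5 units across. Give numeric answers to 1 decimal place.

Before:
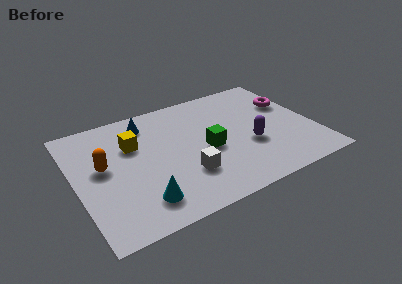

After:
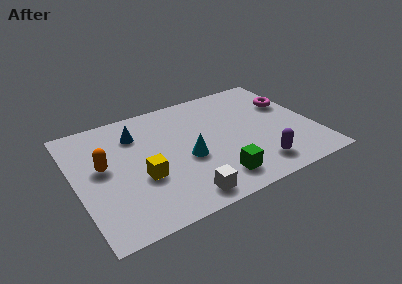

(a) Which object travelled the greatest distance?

the cyan cone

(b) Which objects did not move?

the magenta torus and the orange capsule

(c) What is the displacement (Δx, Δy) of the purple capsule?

(0.1, -1.4)

The purple capsule started near (7.4, 2.7) and ended near (7.5, 1.3).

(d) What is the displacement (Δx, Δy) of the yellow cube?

(0.1, -2.1)

The yellow cube was at about (2.6, 4.8) and moved to about (2.7, 2.7).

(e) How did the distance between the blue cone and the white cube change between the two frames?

+0.7

They were about 4.0 units apart before and 4.7 after — 0.7 units further apart.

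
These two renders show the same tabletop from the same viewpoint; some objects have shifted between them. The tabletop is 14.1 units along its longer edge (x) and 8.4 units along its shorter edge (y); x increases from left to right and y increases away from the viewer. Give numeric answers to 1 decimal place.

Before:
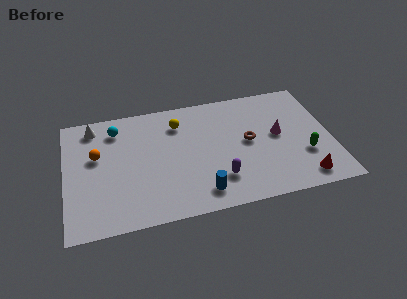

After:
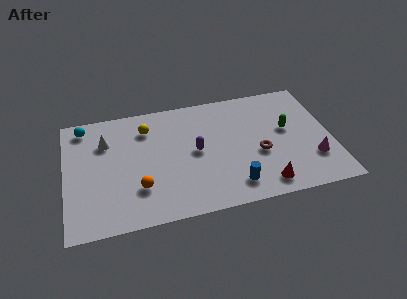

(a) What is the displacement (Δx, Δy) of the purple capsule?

(-1.1, 2.2)

The purple capsule was at about (8.0, 2.1) and moved to about (6.9, 4.3).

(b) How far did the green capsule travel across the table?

2.2

The green capsule was near (12.6, 2.8) before and (11.8, 4.8) after, so it travelled √(0.8² + 2.0²) ≈ 2.2 units.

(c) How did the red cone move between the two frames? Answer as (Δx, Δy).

(-2.1, 0.0)

The red cone started near (12.4, 1.2) and ended near (10.3, 1.2).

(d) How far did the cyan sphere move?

1.8

The cyan sphere was near (2.8, 6.8) before and (1.1, 7.3) after, so it travelled √(1.7² + 0.5²) ≈ 1.8 units.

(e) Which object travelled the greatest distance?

the orange sphere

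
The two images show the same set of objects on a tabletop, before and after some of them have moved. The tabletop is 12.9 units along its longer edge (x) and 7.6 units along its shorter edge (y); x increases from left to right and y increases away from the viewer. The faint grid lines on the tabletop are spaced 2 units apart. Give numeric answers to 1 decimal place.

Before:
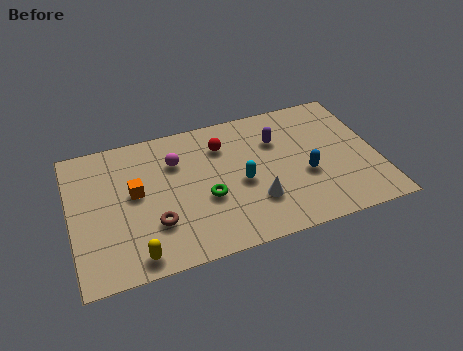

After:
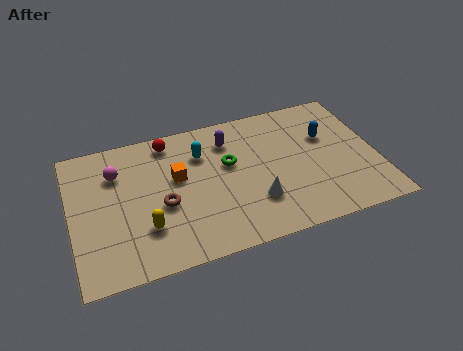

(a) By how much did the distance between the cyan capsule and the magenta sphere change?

+0.3

They were about 3.3 units apart before and 3.6 after — 0.3 units further apart.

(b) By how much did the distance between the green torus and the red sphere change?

+0.3

The distance was about 2.8 in the first image and 3.1 in the second, so they moved 0.3 units further apart.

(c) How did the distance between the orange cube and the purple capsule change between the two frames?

-3.5

The distance was about 6.2 in the first image and 2.7 in the second, so they moved 3.5 units closer together.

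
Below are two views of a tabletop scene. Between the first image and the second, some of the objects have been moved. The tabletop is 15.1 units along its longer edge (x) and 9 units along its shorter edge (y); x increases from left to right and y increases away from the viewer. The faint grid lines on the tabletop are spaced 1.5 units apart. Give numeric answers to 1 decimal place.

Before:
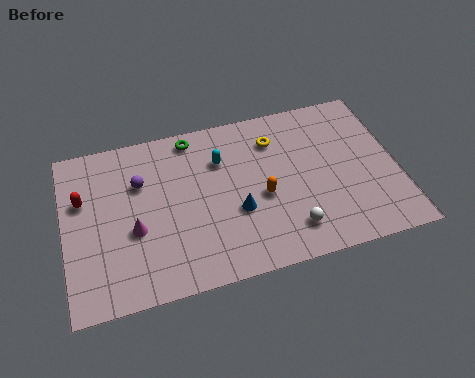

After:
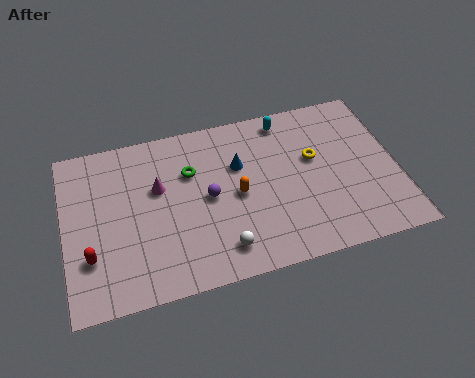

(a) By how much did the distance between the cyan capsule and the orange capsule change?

+1.4

They were about 3.0 units apart before and 4.4 after — 1.4 units further apart.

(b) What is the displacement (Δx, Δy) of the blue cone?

(0.3, 2.5)

From the two frames, the blue cone sits at roughly (7.7, 3.4) before and (8.0, 5.9) after.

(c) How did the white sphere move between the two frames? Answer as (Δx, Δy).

(-3.1, -0.2)

The white sphere was at about (10.0, 1.8) and moved to about (6.9, 1.6).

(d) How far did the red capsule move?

3.1

From (0.9, 5.8) to (1.1, 2.7), the red capsule covered √(0.2² + 3.1²) ≈ 3.1 units.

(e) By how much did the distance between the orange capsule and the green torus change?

-2.3

They were about 5.0 units apart before and 2.7 after — 2.3 units closer together.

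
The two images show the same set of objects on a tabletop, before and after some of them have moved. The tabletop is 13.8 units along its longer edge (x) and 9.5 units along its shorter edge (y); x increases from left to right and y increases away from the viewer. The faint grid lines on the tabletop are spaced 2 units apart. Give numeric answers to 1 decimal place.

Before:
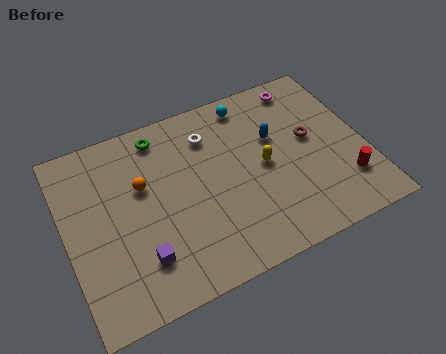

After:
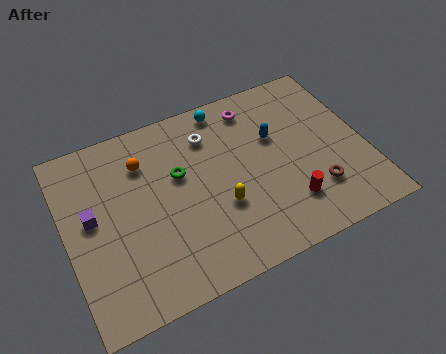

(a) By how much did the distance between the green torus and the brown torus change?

-0.5

The distance was about 7.3 in the first image and 6.8 in the second, so they moved 0.5 units closer together.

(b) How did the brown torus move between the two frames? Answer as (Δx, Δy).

(-0.2, -2.8)

From the two frames, the brown torus sits at roughly (11.4, 5.3) before and (11.2, 2.5) after.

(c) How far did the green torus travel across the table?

2.5

The green torus moved from about (4.7, 8.2) to (5.3, 5.8), a distance of √(0.6² + 2.4²) ≈ 2.5.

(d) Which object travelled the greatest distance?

the purple cube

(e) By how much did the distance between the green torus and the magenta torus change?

-2.4

Before: roughly 6.8 units apart; after: 4.4. That's 2.4 units closer together.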